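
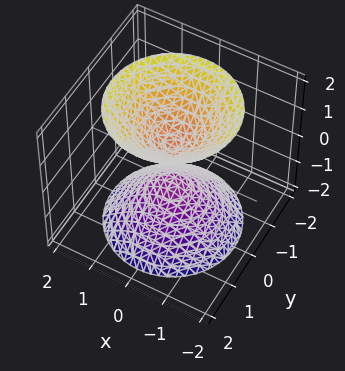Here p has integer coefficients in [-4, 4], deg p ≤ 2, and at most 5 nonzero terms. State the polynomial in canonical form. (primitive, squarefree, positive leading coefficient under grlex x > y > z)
3*x^2 + 3*y^2 - 2*z^2 + 1

1. There are 2 components.
2. deg p = 2.
3. Symmetry: the surface is invariant under rotation about z: p = q(x² + y², z); mirror symmetry z ↦ −z ⇒ only even powers of z.
4. From the visible intercepts: a circular section at z = 2 has radius between 1 and 2; no x-intercept at any integer in the box.
5. Assembling these constraints gives the stated polynomial.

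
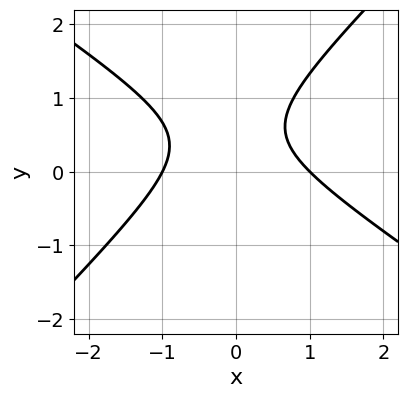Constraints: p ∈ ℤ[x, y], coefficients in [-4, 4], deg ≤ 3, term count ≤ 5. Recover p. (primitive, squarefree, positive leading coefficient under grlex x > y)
First, the degree is 2 — the shape is more complex than any degree-1 curve.
Next, against the integer gridlines: among the integer gridlines, it crosses the x-axis at x ∈ {-1, 1}; the curve avoids every integer y-axis point in the box.
Finally, matching integer coefficients to the picture gives p.

2*x^2 + x*y - 3*y^2 + 3*y - 2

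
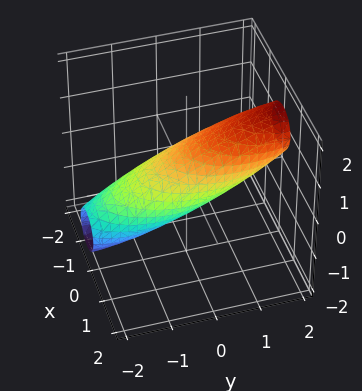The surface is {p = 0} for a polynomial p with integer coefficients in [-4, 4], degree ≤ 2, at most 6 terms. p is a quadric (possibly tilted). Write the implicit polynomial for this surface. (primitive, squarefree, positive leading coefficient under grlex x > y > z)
First, the degree is 2 — the shape is more complex than any degree-1 surface.
Finally, solving for integer coefficients yields p as stated.

3*x^2 - x*z + y^2 - 3*y*z + 3*z^2 - 2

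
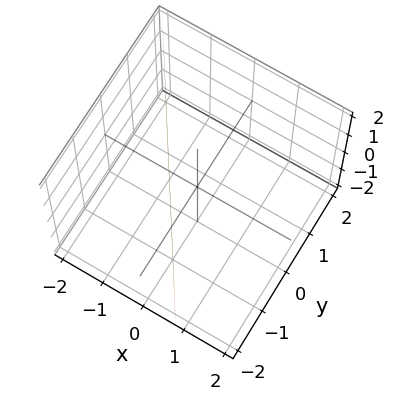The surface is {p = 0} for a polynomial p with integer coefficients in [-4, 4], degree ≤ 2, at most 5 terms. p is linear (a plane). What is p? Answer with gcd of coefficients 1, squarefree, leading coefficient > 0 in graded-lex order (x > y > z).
3*x + 2*y + 2

First, the degree is 1 — every cross-section is a straight line — this is a plane.
Then, observable constraints: it misses every integer gridline on the z-axis; it crosses the y-axis at the gridline y = -1.
Finally, putting this together gives p.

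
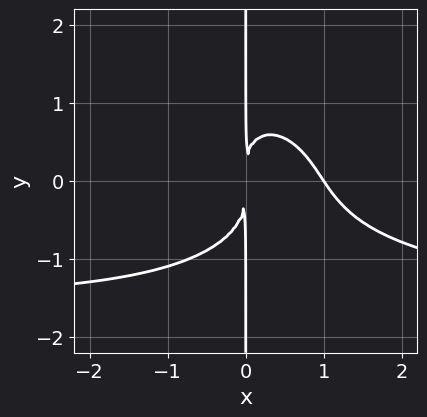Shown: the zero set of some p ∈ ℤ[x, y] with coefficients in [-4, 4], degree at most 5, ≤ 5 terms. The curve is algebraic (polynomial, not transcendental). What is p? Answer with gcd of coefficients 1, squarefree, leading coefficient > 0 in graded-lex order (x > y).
2*x^3*y + x^2*y^2 + 2*x*y^3 + 3*x^3 - 3*x^2

(a) Degree: a generic line meets the curve in up to 4 points, so deg p = 4.
(b) From the visible intercepts: one x-axis crossing is at x = 1; the visible y-axis segment lies entirely on the curve.
(c) Fitting integer coefficients to these (and the overall shape) gives p.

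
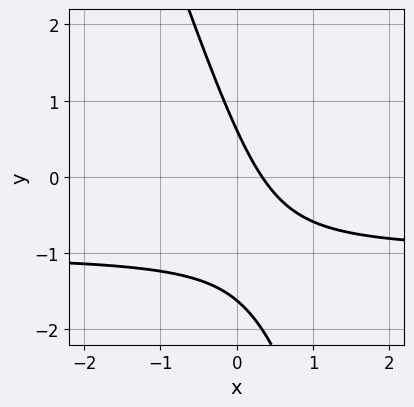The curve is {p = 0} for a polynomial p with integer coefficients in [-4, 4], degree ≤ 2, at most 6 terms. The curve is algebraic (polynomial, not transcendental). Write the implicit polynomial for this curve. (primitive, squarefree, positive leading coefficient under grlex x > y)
3*x*y + y^2 + 3*x + y - 1

(a) Degree: a generic line meets the curve in up to 2 points, so deg p = 2.
(b) Putting this together gives p.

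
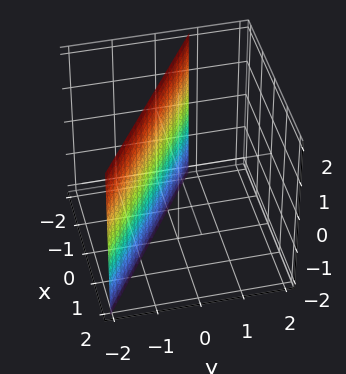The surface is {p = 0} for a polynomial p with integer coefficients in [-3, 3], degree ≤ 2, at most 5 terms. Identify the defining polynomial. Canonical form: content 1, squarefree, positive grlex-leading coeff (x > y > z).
2*x + 3*y + 2

(a) deg p = 1. Every cross-section is a straight line — this is a plane.
(b) Against the integer gridlines: no z-intercept at any integer in the box; it crosses the x-axis at the gridline x = -1.
(c) Putting this together gives p.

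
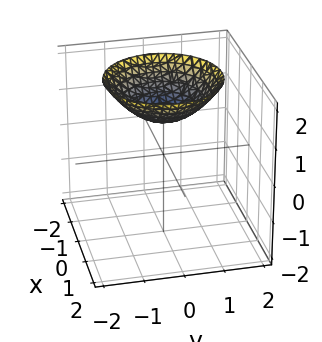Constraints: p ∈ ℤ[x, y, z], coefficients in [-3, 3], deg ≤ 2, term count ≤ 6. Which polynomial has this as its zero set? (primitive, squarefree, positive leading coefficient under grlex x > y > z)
x^2 + y^2 - 2*z + 2

First, deg p = 2.
Next, by symmetry, the z-axis is an axis of rotation, so x and y enter only as x² + y².
Then, observable constraints: a circular section at z = 2 has radius between 1 and 2; it misses every integer gridline on the x-axis; it meets the z-axis at z = 1 (among the integer gridlines); the surface avoids every integer y-axis point in the box.
Finally, fitting integer coefficients to these (and the overall shape) gives p.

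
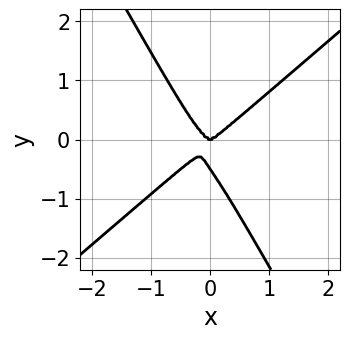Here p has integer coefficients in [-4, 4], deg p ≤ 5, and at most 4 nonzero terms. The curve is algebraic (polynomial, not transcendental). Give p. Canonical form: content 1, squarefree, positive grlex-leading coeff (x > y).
3*x^4 - 3*x*y^3 - 2*y^4 - y^3

1. Degree: the shape is more complex than any degree-3 curve, so deg p = 4.
2. From the visible intercepts: it crosses the x-axis at the gridline x = 0; it meets the y-axis at y = 0 (among the integer gridlines).
3. These observations pin down the coefficients.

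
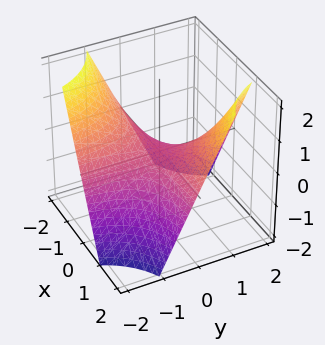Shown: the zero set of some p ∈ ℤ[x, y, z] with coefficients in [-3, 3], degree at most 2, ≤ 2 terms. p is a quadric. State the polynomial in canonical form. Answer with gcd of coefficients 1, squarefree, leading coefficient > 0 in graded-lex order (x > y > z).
x*y - z

(a) The degree is 2 — a saddle surface; a quadric.
(b) Observable constraints: it crosses the z-axis at the gridline z = 0; every point of the x-axis in the box is on the surface; every point of the y-axis in the box is on the surface.
(c) The integer polynomial consistent with all of this is the stated p.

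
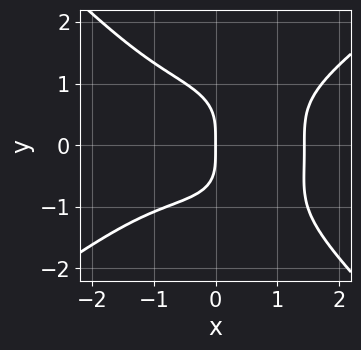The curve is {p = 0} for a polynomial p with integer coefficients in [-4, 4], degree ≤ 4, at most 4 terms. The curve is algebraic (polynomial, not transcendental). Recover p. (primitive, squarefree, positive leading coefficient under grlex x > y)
x^4 - x*y^3 - 2*y^4 - 3*x

deg p = 4.
From the visible intercepts: it meets the y-axis at y = 0 (among the integer gridlines); it meets the x-axis at x = 0 (among the integer gridlines).
Together with the visible shape, these determine p as stated.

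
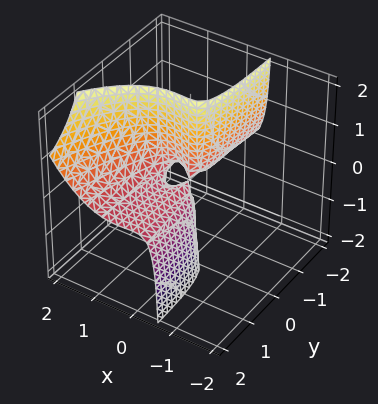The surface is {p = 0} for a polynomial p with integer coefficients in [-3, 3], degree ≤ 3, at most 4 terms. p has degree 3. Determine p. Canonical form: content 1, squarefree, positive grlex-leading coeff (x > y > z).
First, degree: no degree-2 surface has this shape, so deg p = 3.
Next, against the integer gridlines: every point of the z-axis in the box is on the surface; every point of the y-axis in the box is on the surface.
Finally, matching integer coefficients to the picture gives p.

3*x^3 - 3*x*y*z - 2*x^2 - 2*y*z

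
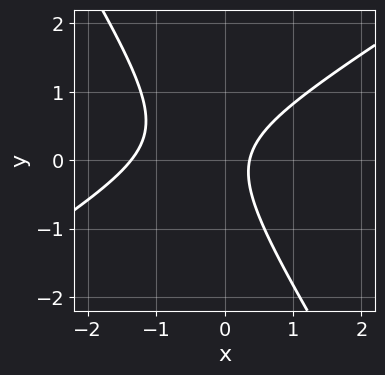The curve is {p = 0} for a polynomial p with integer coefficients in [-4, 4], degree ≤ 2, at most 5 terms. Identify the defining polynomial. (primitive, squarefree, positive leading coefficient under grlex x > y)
deg p = 2. A generic line meets the curve in up to 2 points.
Against the integer gridlines: the curve avoids every integer y-axis point in the box.
Putting this together gives p.

2*x^2 - 2*x*y - 2*y^2 + 2*x - 1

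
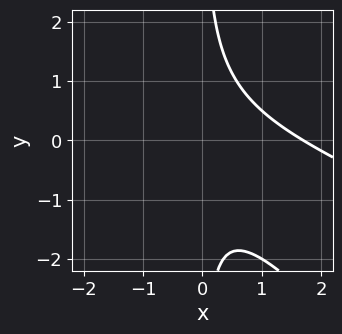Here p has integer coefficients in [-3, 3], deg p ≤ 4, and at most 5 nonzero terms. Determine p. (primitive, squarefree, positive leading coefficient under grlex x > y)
x^3 + 3*x^2*y + 2*x*y^2 - x^2 - 2

The degree is 3 — no degree-2 curve has this shape.
Observable constraints: the curve avoids every integer y-axis point in the box.
The integer polynomial consistent with all of this is the stated p.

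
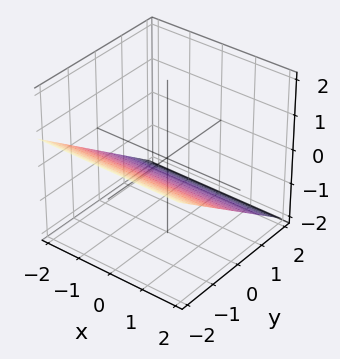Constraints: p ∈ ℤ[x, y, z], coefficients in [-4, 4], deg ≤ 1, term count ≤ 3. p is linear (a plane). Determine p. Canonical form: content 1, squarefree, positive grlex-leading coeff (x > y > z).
First, the degree is 1 — every cross-section is a straight line — this is a plane.
Then, reading off the gridlines: no x-intercept at any integer in the box; it crosses the y-axis at the gridline y = -1.
Finally, assembling these constraints gives the stated polynomial.

2*y + 3*z + 2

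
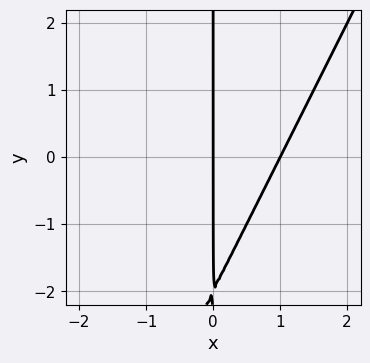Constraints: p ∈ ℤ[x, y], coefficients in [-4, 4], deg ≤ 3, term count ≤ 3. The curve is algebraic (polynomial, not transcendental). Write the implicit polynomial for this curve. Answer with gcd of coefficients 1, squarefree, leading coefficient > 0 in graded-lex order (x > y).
2*x^2 - x*y - 2*x

Degree: a generic line meets the curve in up to 2 points, so deg p = 2.
Reading off the gridlines: the visible y-axis segment lies entirely on the curve; among the integer gridlines, it crosses the x-axis at x ∈ {0, 1}.
Solving for integer coefficients yields p as stated.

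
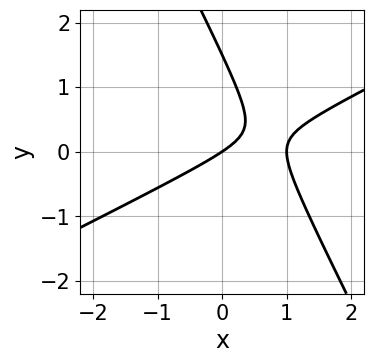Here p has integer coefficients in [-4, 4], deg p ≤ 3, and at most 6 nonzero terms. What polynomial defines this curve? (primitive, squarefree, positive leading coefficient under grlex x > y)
First, degree: a generic line meets the curve in up to 2 points, so deg p = 2.
Then, from the visible intercepts: one y-axis crossing is at y = 0; among the integer gridlines, it crosses the x-axis at x ∈ {0, 1}.
Finally, matching integer coefficients to the picture gives p.

2*x^2 - 3*x*y - 2*y^2 - 2*x + 3*y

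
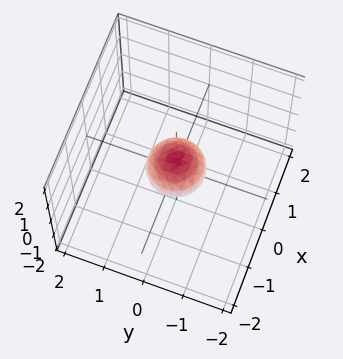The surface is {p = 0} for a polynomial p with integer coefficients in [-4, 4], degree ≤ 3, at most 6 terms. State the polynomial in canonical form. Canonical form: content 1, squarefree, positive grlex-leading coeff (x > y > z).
2*x^2 + 2*y^2 + 3*z^2 - 1

1. The degree is 2 — a closed, bounded, convex surface; a quadric.
2. Symmetry: the z-axis is an axis of rotation, so x and y enter only as x² + y²; mirror symmetry z ↦ −z ⇒ only even powers of z.
3. From the axis intercepts and sections: a circular section at z = 0 has radius between 0 and 1.
4. Solving for integer coefficients yields p as stated.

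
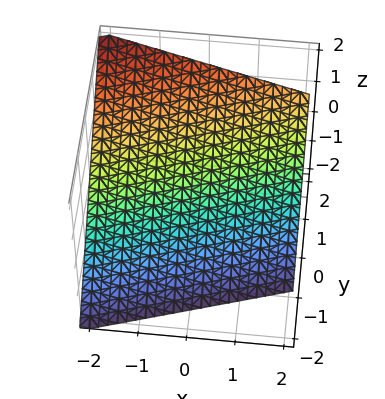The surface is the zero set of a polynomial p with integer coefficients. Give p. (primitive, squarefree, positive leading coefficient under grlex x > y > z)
deg p = 1. The surface is flat (a plane).
Reading off the gridlines: it meets the x-axis at x = -2 (among the integer gridlines).
The integer polynomial consistent with all of this is the stated p.

x - 3*y + 3*z + 2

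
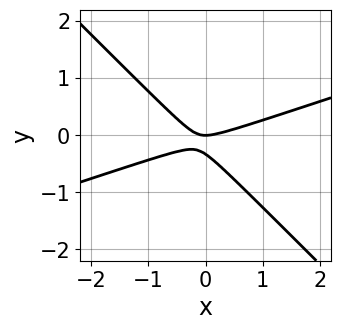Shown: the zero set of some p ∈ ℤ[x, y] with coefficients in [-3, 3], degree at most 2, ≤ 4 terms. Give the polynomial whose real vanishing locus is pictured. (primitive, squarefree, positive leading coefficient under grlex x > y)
First, the degree is 2 — no degree-1 curve has this shape.
Then, observable constraints: one x-axis crossing is at x = 0; it meets the y-axis at y = 0 (among the integer gridlines).
Finally, together with the visible shape, these determine p as stated.

x^2 - 2*x*y - 3*y^2 - y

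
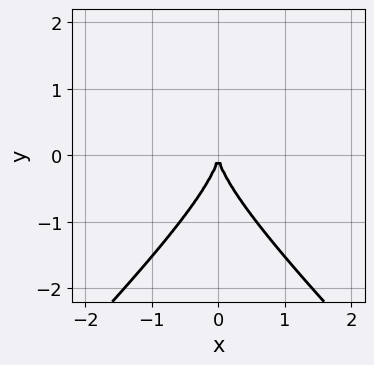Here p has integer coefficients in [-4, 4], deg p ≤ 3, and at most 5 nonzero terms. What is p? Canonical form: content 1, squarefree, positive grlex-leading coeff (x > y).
(a) deg p = 3.
(b) Symmetries: the x ↦ −x reflection is a symmetry, so x appears only in even powers.
(c) Reading off the gridlines: one x-axis crossing is at x = 0; it crosses the y-axis at the gridline y = 0.
(d) Putting this together gives p.

x^2*y - y^3 - 2*x^2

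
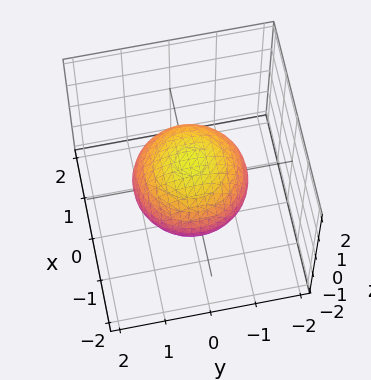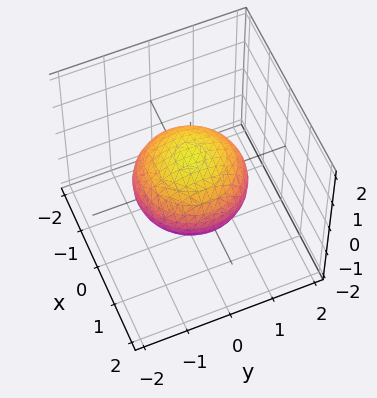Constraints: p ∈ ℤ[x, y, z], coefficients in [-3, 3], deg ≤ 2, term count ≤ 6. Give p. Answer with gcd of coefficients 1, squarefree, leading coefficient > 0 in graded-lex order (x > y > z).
1. deg p = 2. A closed, bounded, convex surface; a quadric.
2. Symmetry: the surface is invariant under rotation about z: p = q(x² + y², z); mirror symmetry z ↦ −z ⇒ only even powers of z.
3. From the axis intercepts and sections: a circular section at z = 0 has radius between 1 and 2; the z-axis gridline crossings are at z ∈ {-1, 1}.
4. Solving for integer coefficients yields p as stated.

2*x^2 + 2*y^2 + 3*z^2 - 3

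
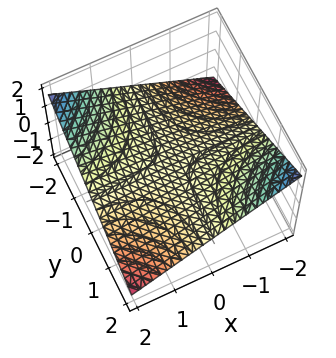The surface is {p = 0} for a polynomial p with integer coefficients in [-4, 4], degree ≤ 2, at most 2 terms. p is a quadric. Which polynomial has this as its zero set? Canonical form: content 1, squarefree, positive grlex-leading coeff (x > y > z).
x*y + 3*z

First, the degree is 2 — a saddle surface; a quadric.
Next, reading off the gridlines: every point of the x-axis in the box is on the surface; the visible y-axis segment lies entirely on the surface; one z-axis crossing is at z = 0.
Finally, solving for integer coefficients yields p as stated.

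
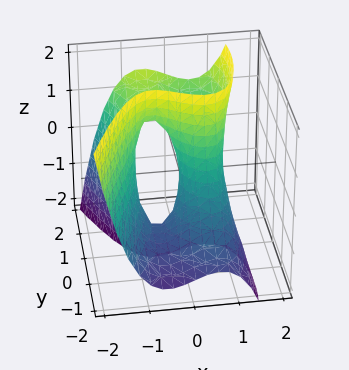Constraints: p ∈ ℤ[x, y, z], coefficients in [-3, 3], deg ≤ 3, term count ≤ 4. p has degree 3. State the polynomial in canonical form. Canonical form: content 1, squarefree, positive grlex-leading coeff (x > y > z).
3*x^3 + 2*y^2 - 3*y*z - 3*x

(a) deg p = 3. A generic line meets the surface in up to 3 points.
(b) Against the integer gridlines: it crosses the y-axis at the gridline y = 0; the visible z-axis segment lies entirely on the surface.
(c) The integer polynomial consistent with all of this is the stated p. Check: (-1, 0, 0) on the x-axis lies on the surface, and p(-1, 0, 0) = 0. ✓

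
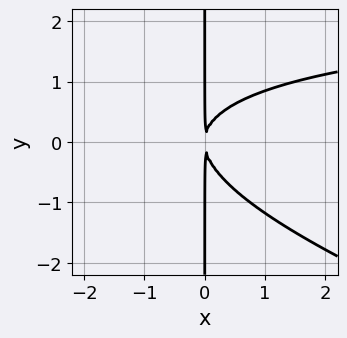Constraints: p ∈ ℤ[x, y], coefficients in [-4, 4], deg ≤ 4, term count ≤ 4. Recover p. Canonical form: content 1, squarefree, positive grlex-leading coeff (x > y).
(a) Degree: a generic line meets the curve in up to 3 points, so deg p = 3.
(b) Checking where it meets the axes: every point of the y-axis in the box is on the curve.
(c) Solving for integer coefficients yields p as stated.

x^2*y + 3*x*y^2 - 3*x^2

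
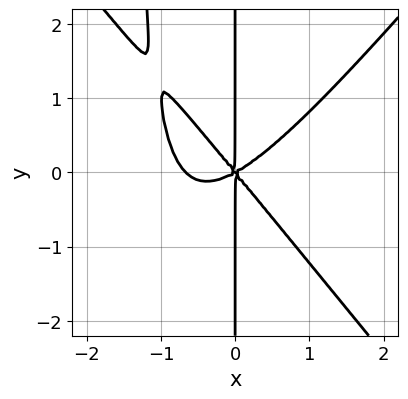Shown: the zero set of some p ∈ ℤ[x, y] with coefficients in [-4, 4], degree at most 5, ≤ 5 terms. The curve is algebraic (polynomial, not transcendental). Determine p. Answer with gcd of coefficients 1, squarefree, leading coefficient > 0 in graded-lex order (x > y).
3*x^4 - 2*x^2*y^2 + 2*x^3 - 2*x^2*y - 3*x*y^2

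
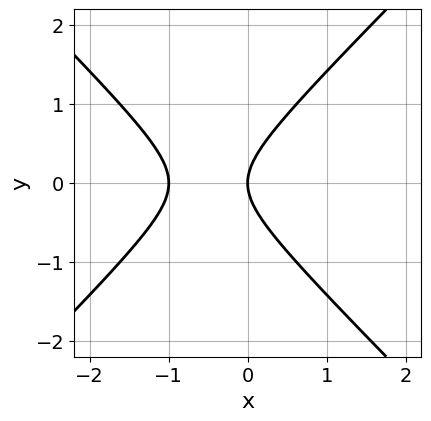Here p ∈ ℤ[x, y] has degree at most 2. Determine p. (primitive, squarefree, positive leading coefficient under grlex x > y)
x^2 - y^2 + x

First, deg p = 2. No degree-1 curve has this shape.
Then, symmetries: it's symmetric under y → −y, forcing even powers of y.
Next, observable constraints: one y-axis crossing is at y = 0; the x-axis gridline crossings are at x ∈ {-1, 0}.
Finally, together with the visible shape, these determine p as stated.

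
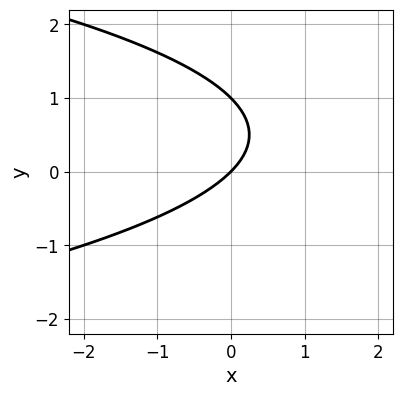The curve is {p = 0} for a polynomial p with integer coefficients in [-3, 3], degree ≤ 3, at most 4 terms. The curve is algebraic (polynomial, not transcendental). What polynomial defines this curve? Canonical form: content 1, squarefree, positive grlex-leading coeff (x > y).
deg p = 2. A generic line meets the curve in up to 2 points.
Against the integer gridlines: among the integer gridlines, it crosses the y-axis at y ∈ {0, 1}; it crosses the x-axis at the gridline x = 0.
Matching integer coefficients to the picture gives p.

y^2 + x - y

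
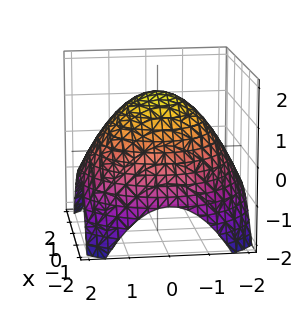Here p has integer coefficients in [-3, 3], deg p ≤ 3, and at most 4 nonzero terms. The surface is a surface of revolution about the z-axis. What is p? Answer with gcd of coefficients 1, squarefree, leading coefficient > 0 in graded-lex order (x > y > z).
(a) Degree: a generic line meets the surface in up to 2 points, so deg p = 2.
(b) Symmetries: rotational symmetry about the z-axis ⇒ p depends on x, y only through x² + y².
(c) Against the integer gridlines: a circular section at z = 1 has radius exactly 1.
(d) Together with the visible shape, these determine p as stated.

x^2 + y^2 + 2*z - 3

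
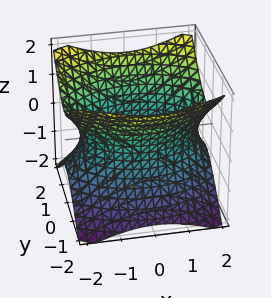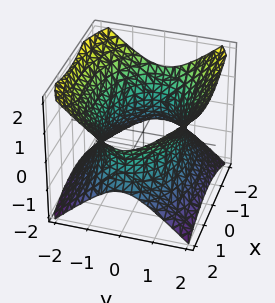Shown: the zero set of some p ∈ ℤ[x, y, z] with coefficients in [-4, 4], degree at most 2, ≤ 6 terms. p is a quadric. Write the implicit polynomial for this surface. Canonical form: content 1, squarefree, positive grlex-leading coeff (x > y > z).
The degree is 2 — an hourglass — one-sheet hyperboloid; a quadric.
Symmetries: the z ↦ −z reflection is a symmetry, so z appears only in even powers; it's symmetric under x → −x, forcing even powers of x; mirror symmetry y ↦ −y ⇒ only even powers of y.
From the axis intercepts and sections: it misses every integer gridline on the z-axis.
Matching integer coefficients to the picture gives p.

x^2 + 2*y^2 - 2*z^2 - 3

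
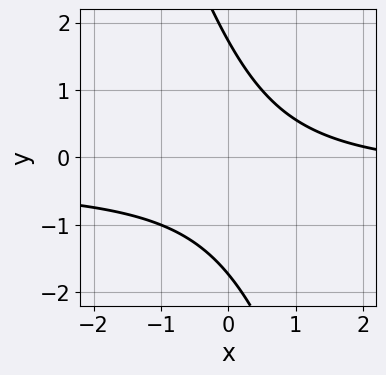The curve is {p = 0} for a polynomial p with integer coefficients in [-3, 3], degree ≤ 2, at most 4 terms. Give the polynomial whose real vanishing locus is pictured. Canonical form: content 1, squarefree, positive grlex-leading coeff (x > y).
3*x*y + y^2 + x - 3

Degree: the shape is more complex than any degree-1 curve, so deg p = 2.
From the visible intercepts: the curve avoids every integer x-axis point in the box.
The integer polynomial consistent with all of this is the stated p.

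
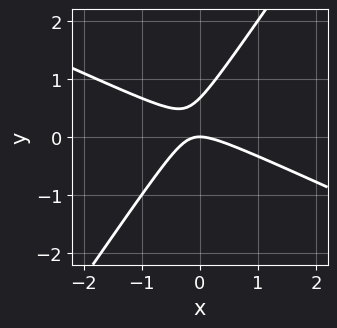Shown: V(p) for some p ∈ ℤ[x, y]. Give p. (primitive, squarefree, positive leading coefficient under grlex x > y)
2*x^2 + 3*x*y - 3*y^2 + 2*y

First, deg p = 2. A generic line meets the curve in up to 2 points.
Next, reading off the gridlines: it meets the x-axis at x = 0 (among the integer gridlines); one y-axis crossing is at y = 0.
Finally, assembling these constraints gives the stated polynomial.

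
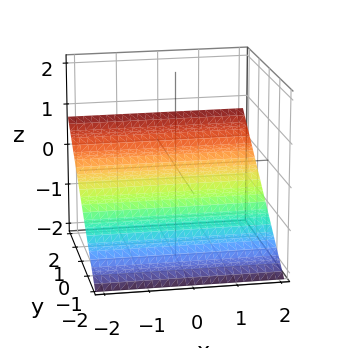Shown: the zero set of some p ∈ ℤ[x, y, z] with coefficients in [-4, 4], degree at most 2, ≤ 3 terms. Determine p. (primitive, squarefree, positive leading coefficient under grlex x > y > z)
2*y - 3*z - 2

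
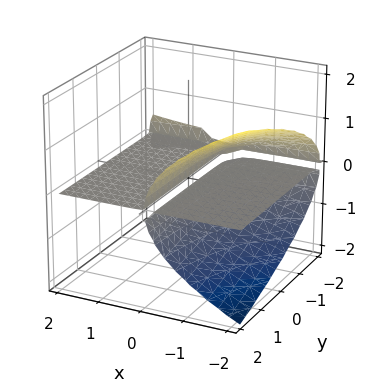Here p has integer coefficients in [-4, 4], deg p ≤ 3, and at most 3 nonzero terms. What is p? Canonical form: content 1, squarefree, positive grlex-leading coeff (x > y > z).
x*y*z + 2*z^3 + 2*x*z

(a) There are 3 components. Treating them together as one polynomial.
(b) deg p = 3. A generic line meets the surface in up to 3 points.
(c) Reading off the gridlines: the visible y-axis segment lies entirely on the surface; it crosses the z-axis at the gridline z = 0.
(d) Solving for integer coefficients yields p as stated. Check: (2, 0, 0) on the x-axis lies on the surface, and p(2, 0, 0) = 0. ✓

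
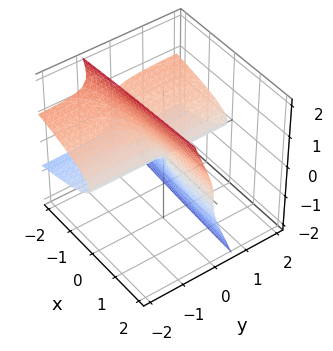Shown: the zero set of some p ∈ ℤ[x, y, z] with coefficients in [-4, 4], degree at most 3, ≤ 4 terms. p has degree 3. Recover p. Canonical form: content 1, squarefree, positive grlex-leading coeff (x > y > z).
3*y*z^2 + z^3 + x*y

First, the degree is 3 — a generic line meets the surface in up to 3 points.
Then, from the visible intercepts: it crosses the z-axis at the gridline z = 0; every point of the y-axis in the box is on the surface; the visible x-axis segment lies entirely on the surface.
Finally, these observations pin down the coefficients.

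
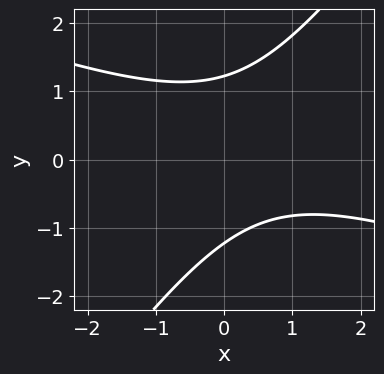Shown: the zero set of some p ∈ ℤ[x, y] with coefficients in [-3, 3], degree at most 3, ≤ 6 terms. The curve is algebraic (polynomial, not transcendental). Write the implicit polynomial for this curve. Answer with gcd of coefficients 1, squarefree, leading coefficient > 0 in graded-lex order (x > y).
x^2 + 2*x*y - 2*y^2 - x + 3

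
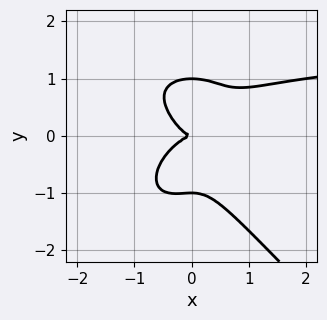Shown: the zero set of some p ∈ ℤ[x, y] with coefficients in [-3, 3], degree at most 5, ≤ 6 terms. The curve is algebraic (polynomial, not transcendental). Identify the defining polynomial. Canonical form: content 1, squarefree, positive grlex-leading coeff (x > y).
First, the degree is 4 — the shape is more complex than any degree-3 curve.
Next, reading off the gridlines: among the integer gridlines, it crosses the y-axis at y ∈ {-1, 0, 1}; it crosses the x-axis at the gridline x = 0.
Finally, assembling these constraints gives the stated polynomial.

2*x^3*y + 2*y^4 - 3*x^3 + 2*x^2*y - 2*y^2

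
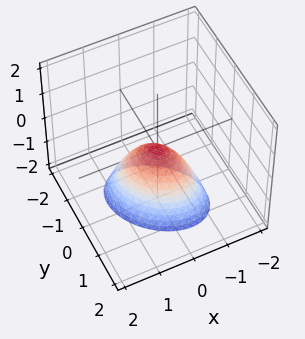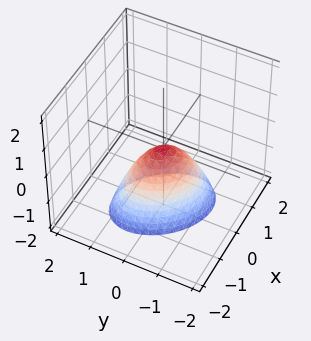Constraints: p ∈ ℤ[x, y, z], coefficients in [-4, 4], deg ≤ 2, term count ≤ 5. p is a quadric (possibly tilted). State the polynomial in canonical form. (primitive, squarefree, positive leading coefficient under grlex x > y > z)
The degree is 2 — no degree-1 surface has this shape.
Against the integer gridlines: it meets the z-axis at z = 0 (among the integer gridlines); it meets the x-axis at x = 0 (among the integer gridlines); one y-axis crossing is at y = 0.
Solving for integer coefficients yields p as stated.

3*x^2 + 2*x*y + 3*y^2 + 2*z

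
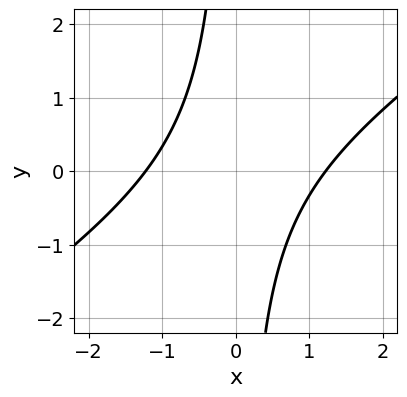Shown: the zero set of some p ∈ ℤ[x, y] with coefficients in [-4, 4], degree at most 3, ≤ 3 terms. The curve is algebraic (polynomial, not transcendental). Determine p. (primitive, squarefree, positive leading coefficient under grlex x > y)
1. The degree is 2 — a generic line meets the curve in up to 2 points.
2. Against the integer gridlines: the curve avoids every integer y-axis point in the box.
3. Assembling these constraints gives the stated polynomial.

2*x^2 - 3*x*y - 3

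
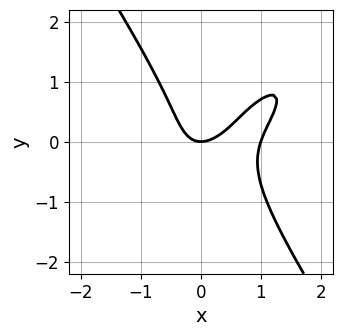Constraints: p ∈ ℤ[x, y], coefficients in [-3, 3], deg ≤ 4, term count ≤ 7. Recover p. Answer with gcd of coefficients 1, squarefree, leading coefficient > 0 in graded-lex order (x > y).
3*x^3 - 3*x^2*y + 2*y^3 - 3*x^2 + 2*y

deg p = 3. A generic line meets the curve in up to 3 points.
From the visible intercepts: it crosses the y-axis at the gridline y = 0; among the integer gridlines, it crosses the x-axis at x ∈ {0, 1}.
Together with the visible shape, these determine p as stated.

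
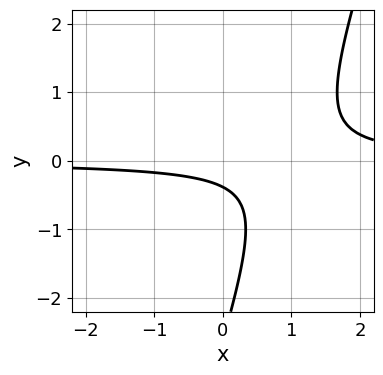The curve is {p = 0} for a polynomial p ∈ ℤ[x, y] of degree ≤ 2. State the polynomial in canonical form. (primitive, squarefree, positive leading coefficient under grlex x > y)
3*x*y - y^2 - 3*y - 1

(a) deg p = 2. The shape is more complex than any degree-1 curve.
(b) Against the integer gridlines: no x-intercept at any integer in the box.
(c) The integer polynomial consistent with all of this is the stated p.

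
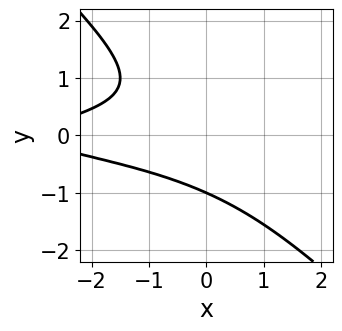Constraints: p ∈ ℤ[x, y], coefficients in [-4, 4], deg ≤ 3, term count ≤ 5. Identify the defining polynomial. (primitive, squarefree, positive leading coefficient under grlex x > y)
3*x*y^2 + 3*y^3 + x + 3

1. Degree: a generic line meets the curve in up to 3 points, so deg p = 3.
2. Against the integer gridlines: one y-axis crossing is at y = -1; it misses every integer gridline on the x-axis.
3. Matching integer coefficients to the picture gives p.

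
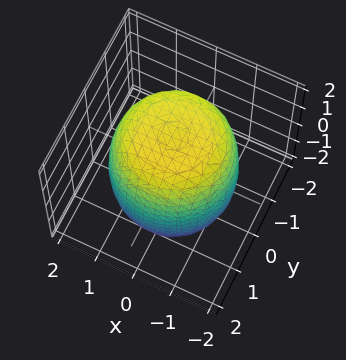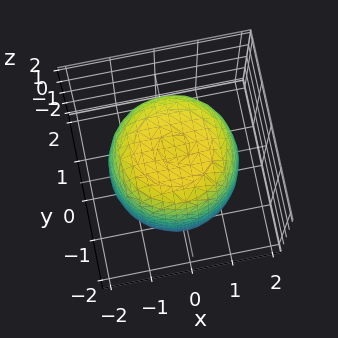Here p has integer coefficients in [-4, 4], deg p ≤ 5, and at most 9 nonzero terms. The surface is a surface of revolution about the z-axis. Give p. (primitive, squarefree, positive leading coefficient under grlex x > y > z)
x^4 + 2*x^2*y^2 + y^4 - x^2 - y^2 + z^2 - 3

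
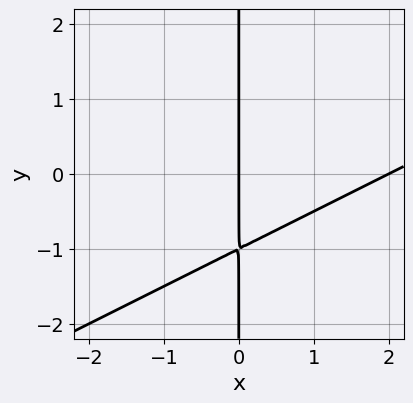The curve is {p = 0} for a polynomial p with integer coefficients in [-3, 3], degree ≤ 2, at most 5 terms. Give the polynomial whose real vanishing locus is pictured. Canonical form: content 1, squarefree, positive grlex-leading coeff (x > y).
First, the degree is 2 — no degree-1 curve has this shape.
Next, observable constraints: the x-axis gridline crossings are at x ∈ {0, 2}; every point of the y-axis in the box is on the curve.
Finally, solving for integer coefficients yields p as stated.

x^2 - 2*x*y - 2*x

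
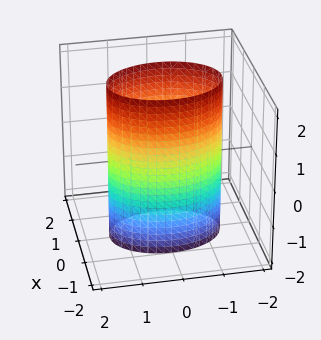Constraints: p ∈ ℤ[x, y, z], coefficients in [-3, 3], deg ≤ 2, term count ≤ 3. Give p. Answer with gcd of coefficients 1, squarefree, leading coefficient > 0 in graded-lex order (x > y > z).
2*x^2 + y^2 - 2

1. The degree is 2 — a cylinder; a quadric.
2. Symmetries: it's symmetric under z → −z, forcing even powers of z; it's symmetric under x → −x, forcing even powers of x; it's symmetric under y → −y, forcing even powers of y.
3. Observable constraints: no z-intercept at any integer in the box; among the integer gridlines, it crosses the x-axis at x ∈ {-1, 1}.
4. The integer polynomial consistent with all of this is the stated p.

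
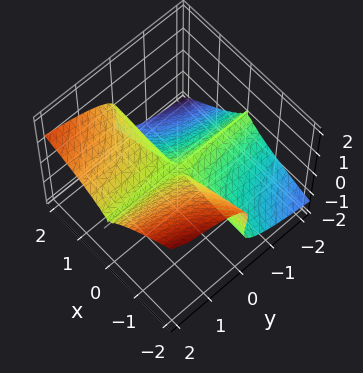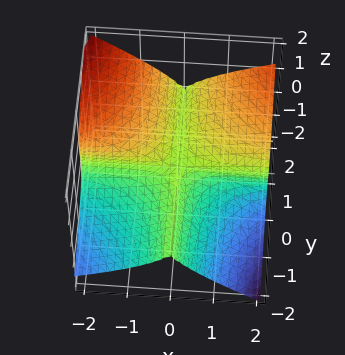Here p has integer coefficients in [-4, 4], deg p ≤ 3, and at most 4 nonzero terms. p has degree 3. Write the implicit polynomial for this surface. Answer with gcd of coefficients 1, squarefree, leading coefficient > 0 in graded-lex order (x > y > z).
1. deg p = 3. The shape is more complex than any degree-2 surface.
2. Reading off the gridlines: it meets the z-axis at z = 0 (among the integer gridlines); the visible y-axis segment lies entirely on the surface.
3. These observations pin down the coefficients. Check: (-2, 0, 0) on the x-axis lies on the surface, and p(-2, 0, 0) = 0. ✓

x^2*y - x*z^2 - 2*z^3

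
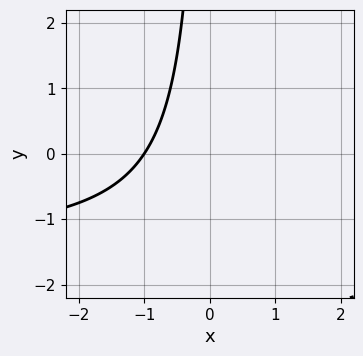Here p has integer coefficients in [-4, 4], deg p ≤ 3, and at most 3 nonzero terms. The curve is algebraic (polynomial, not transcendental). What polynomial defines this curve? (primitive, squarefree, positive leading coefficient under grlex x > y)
deg p = 2. No degree-1 curve has this shape.
Observable constraints: it crosses the x-axis at the gridline x = -1; it misses every integer gridline on the y-axis.
Fitting integer coefficients to these (and the overall shape) gives p.

2*x*y + 3*x + 3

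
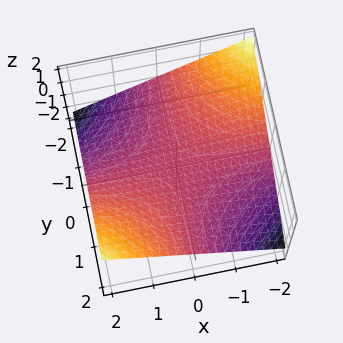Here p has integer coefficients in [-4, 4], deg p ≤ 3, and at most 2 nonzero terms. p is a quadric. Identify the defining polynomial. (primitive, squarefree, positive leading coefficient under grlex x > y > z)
x*y - 3*z

The degree is 2 — a hyperbolic paraboloid; a quadric.
From the visible intercepts: one z-axis crossing is at z = 0; the visible y-axis segment lies entirely on the surface.
Fitting integer coefficients to these (and the overall shape) gives p.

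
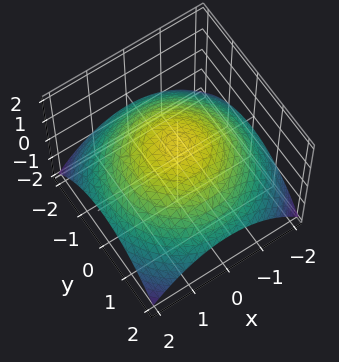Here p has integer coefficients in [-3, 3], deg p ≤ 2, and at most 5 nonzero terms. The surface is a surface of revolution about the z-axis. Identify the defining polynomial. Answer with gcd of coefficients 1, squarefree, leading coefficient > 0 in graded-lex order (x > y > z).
x^2 + y^2 + 3*z - 3

1. The degree is 2 — no degree-1 surface has this shape.
2. Symmetries: every cross-section ⟂ z is a circle, so x, y appear only via x² + y².
3. Checking where it meets the axes: a circular section at z = 0 has radius between 1 and 2; one z-axis crossing is at z = 1.
4. These observations pin down the coefficients.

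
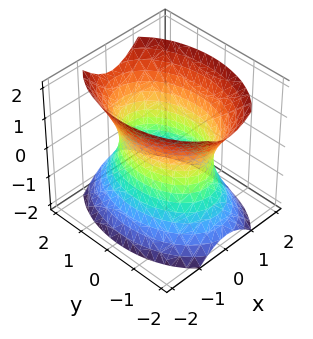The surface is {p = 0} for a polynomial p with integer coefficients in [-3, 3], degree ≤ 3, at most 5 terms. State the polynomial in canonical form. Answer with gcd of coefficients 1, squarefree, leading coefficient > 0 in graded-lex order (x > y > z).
2*x^2 + y^2 - z^2 - 2

First, degree: one connected sheet with a waist; a quadric, so deg p = 2.
Then, symmetries: mirror symmetry y ↦ −y ⇒ only even powers of y; mirror symmetry x ↦ −x ⇒ only even powers of x; the z ↦ −z reflection is a symmetry, so z appears only in even powers.
Next, from the visible intercepts: among the integer gridlines, it crosses the x-axis at x ∈ {-1, 1}; it misses every integer gridline on the z-axis.
Finally, fitting integer coefficients to these (and the overall shape) gives p.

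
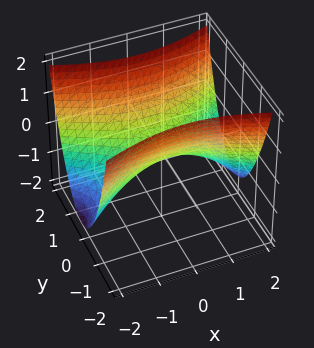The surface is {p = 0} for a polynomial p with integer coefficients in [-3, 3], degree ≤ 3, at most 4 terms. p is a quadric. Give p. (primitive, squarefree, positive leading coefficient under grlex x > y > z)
x^2 - 3*y^2 + 3*z

Degree: a saddle surface; a quadric, so deg p = 2.
Symmetries: the y ↦ −y reflection is a symmetry, so y appears only in even powers; it's symmetric under x → −x, forcing even powers of x.
From the axis intercepts and sections: it meets the x-axis at x = 0 (among the integer gridlines); it crosses the z-axis at the gridline z = 0.
The integer polynomial consistent with all of this is the stated p.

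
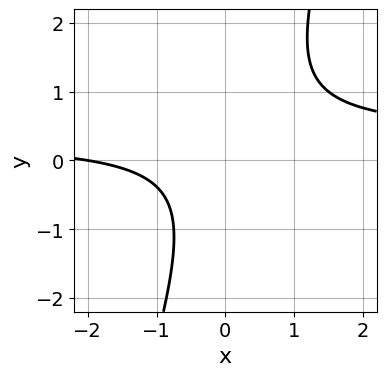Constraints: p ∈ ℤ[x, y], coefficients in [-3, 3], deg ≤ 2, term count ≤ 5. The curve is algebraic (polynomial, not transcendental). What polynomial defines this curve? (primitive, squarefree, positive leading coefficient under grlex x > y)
deg p = 2. The shape is more complex than any degree-1 curve.
Against the integer gridlines: it crosses the x-axis at the gridline x = -2; it misses every integer gridline on the y-axis.
Solving for integer coefficients yields p as stated.

3*x*y - y^2 - x - 2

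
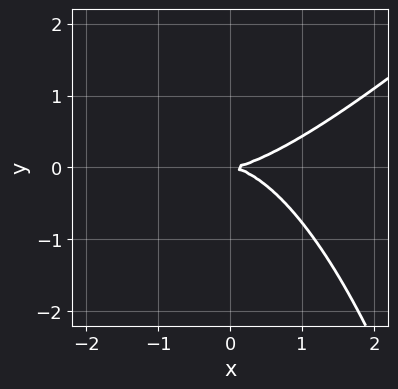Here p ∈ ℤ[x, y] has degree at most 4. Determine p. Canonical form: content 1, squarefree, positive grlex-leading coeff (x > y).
1. Degree: the shape is more complex than any degree-2 curve, so deg p = 3.
2. Checking where it meets the axes: it crosses the x-axis at the gridline x = 0; it meets the y-axis at y = 0 (among the integer gridlines).
3. Together with the visible shape, these determine p as stated.

x^3 - x^2*y - 3*y^2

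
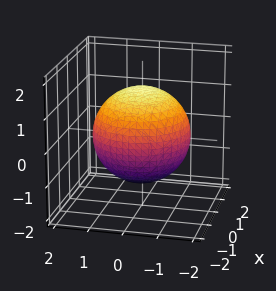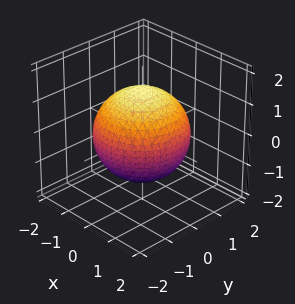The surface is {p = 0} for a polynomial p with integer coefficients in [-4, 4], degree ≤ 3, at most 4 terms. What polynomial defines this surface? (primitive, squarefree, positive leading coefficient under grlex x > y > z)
x^2 + y^2 + z^2 - 2

1. Degree: no degree-1 surface has this shape, so deg p = 2.
2. By symmetry, the surface is invariant under rotation about z: p = q(x² + y², z).
3. Against the integer gridlines: a circular section at z = 0 has radius between 1 and 2.
4. Solving for integer coefficients yields p as stated.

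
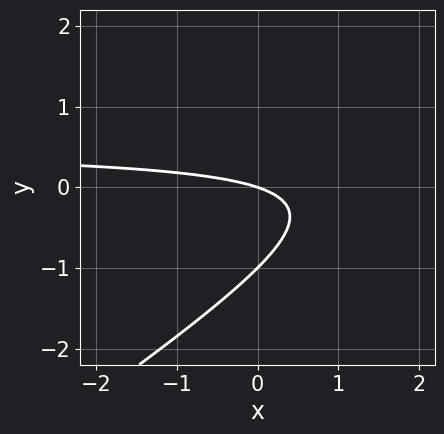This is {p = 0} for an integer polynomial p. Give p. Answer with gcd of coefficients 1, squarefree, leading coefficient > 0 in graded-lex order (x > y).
(a) deg p = 2. No degree-1 curve has this shape.
(b) Checking where it meets the axes: the y-axis gridline crossings are at y ∈ {-1, 0}; it crosses the x-axis at the gridline x = 0.
(c) The integer polynomial consistent with all of this is the stated p.

2*x*y - 3*y^2 - x - 3*y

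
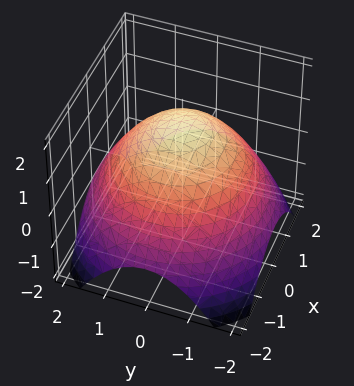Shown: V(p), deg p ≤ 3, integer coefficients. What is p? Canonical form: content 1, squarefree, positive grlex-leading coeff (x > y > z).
x^2 + y^2 + 2*z - 3

1. deg p = 2. No degree-1 surface has this shape.
2. Symmetries: the surface is invariant under rotation about z: p = q(x² + y², z).
3. Against the integer gridlines: a circular section at z = 1 has radius exactly 1.
4. Together with the visible shape, these determine p as stated.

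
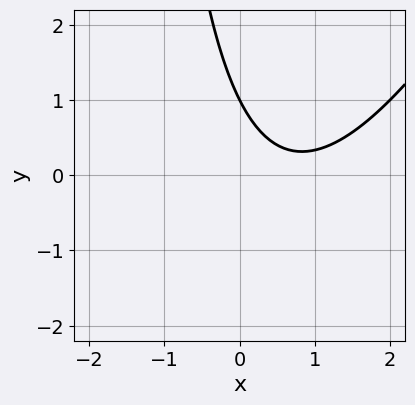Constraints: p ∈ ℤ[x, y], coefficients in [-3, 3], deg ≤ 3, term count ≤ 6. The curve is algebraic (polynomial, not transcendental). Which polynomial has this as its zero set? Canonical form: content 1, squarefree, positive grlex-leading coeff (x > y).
Degree: the shape is more complex than any degree-1 curve, so deg p = 2.
Checking where it meets the axes: it crosses the y-axis at the gridline y = 1; it misses every integer gridline on the x-axis.
Putting this together gives p.

2*x^2 - x*y - 3*x - 2*y + 2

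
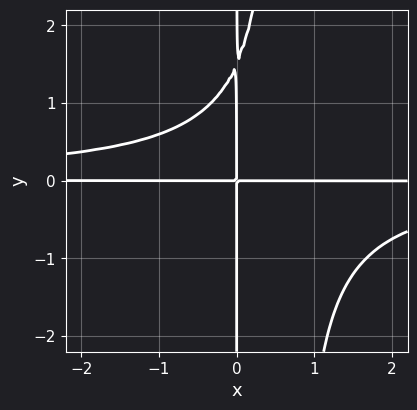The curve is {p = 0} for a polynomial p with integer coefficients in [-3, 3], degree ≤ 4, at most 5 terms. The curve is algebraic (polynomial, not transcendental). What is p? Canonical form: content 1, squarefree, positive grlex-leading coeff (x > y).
3*x^2*y^2 - 2*x*y^2 + 3*x*y

First, the degree is 4 — no degree-3 curve has this shape.
Next, from the visible intercepts: the visible x-axis segment lies entirely on the curve; the visible y-axis segment lies entirely on the curve.
Finally, solving for integer coefficients yields p as stated.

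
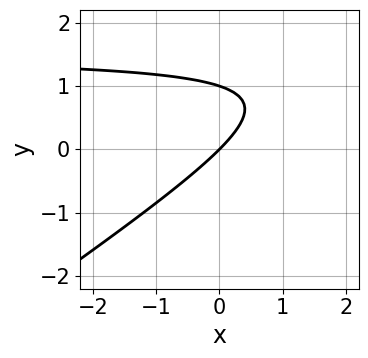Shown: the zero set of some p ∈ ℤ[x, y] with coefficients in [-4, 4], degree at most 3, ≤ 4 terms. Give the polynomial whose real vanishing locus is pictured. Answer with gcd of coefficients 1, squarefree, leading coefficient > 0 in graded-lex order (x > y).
2*x*y - 3*y^2 - 3*x + 3*y

1. deg p = 2.
2. Observable constraints: it meets the x-axis at x = 0 (among the integer gridlines); among the integer gridlines, it crosses the y-axis at y ∈ {0, 1}.
3. Together with the visible shape, these determine p as stated.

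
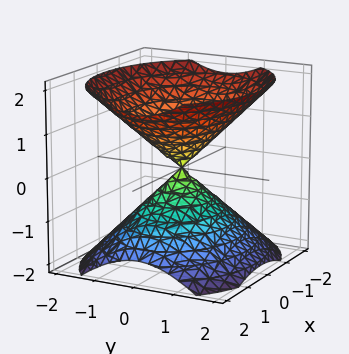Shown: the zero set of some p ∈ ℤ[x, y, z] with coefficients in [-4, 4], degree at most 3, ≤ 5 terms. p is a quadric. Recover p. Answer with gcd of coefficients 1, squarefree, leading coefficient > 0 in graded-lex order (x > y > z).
2*x^2 + 3*y^2 - 3*z^2

There are 2 components. Treating them together as one polynomial.
The degree is 2 — two nappes meeting at a single point; a quadric.
Symmetries: mirror symmetry z ↦ −z ⇒ only even powers of z; the y ↦ −y reflection is a symmetry, so y appears only in even powers; mirror symmetry x ↦ −x ⇒ only even powers of x.
Against the integer gridlines: it meets the y-axis at y = 0 (among the integer gridlines); it crosses the x-axis at the gridline x = 0; it meets the z-axis at z = 0 (among the integer gridlines).
Putting this together gives p.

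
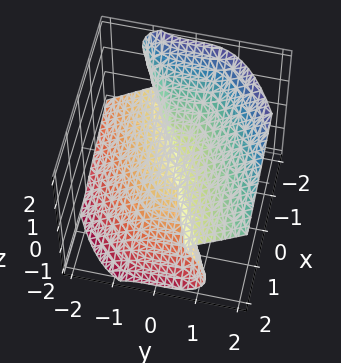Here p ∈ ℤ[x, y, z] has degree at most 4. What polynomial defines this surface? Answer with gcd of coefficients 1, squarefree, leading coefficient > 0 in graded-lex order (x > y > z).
x*y^2 + 3*x*z^2 - 3*y^3 + y^2*z + 3*z^3

1. deg p = 3. No degree-2 surface has this shape.
2. Reading off the gridlines: one z-axis crossing is at z = 0; one y-axis crossing is at y = 0; the visible x-axis segment lies entirely on the surface.
3. The integer polynomial consistent with all of this is the stated p.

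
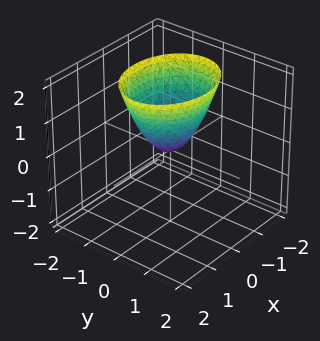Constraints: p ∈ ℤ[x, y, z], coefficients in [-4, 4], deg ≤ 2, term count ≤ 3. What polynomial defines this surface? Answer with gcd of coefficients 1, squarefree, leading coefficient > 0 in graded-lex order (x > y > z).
2*x^2 + 3*y^2 - 2*z

(a) deg p = 2.
(b) Symmetries: the x ↦ −x reflection is a symmetry, so x appears only in even powers; the y ↦ −y reflection is a symmetry, so y appears only in even powers.
(c) Observable constraints: it crosses the z-axis at the gridline z = 0; it meets the y-axis at y = 0 (among the integer gridlines); one x-axis crossing is at x = 0.
(d) The integer polynomial consistent with all of this is the stated p.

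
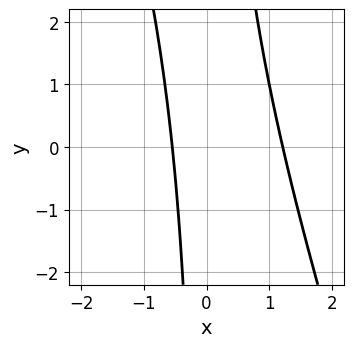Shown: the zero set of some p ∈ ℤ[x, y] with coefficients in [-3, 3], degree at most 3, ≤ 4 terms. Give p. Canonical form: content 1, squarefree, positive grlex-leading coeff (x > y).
3*x^2 + x*y - 2*x - 2

1. The degree is 2 — a generic line meets the curve in up to 2 points.
2. From the visible intercepts: the curve avoids every integer y-axis point in the box.
3. Solving for integer coefficients yields p as stated.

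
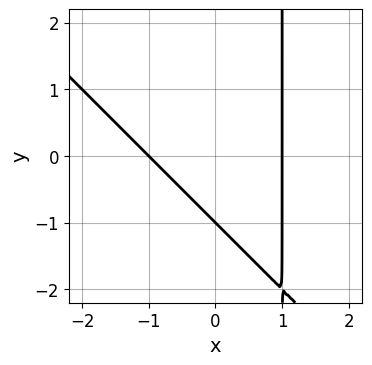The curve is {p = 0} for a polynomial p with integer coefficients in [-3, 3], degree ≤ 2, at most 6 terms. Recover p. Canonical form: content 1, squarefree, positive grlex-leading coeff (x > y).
1. The degree is 2 — the shape is more complex than any degree-1 curve.
2. Against the integer gridlines: one y-axis crossing is at y = -1; among the integer gridlines, it crosses the x-axis at x ∈ {-1, 1}.
3. The integer polynomial consistent with all of this is the stated p.

x^2 + x*y - y - 1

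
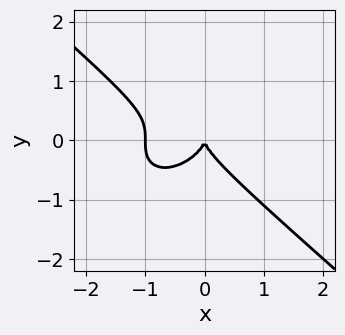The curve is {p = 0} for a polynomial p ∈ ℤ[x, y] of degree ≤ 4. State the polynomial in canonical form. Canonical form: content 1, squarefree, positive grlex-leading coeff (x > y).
2*x^3 + 3*y^3 + 2*x^2

First, the degree is 3 — the shape is more complex than any degree-2 curve.
Then, against the integer gridlines: among the integer gridlines, it crosses the x-axis at x ∈ {-1, 0}; it crosses the y-axis at the gridline y = 0.
Finally, assembling these constraints gives the stated polynomial.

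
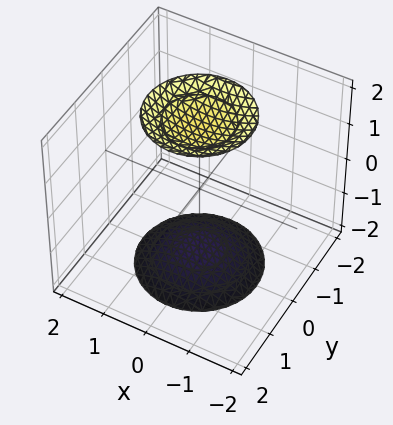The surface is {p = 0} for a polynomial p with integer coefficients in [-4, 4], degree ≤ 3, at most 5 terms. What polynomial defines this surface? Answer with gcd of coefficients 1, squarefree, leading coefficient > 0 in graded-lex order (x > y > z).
x^2 + y^2 - z^2 + 3

1. There are 2 components. They look like related sheets of one shape, so recover p as a whole.
2. Degree: two separate bowl-shaped sheets opening away from each other; a quadric, so deg p = 2.
3. Symmetries: the z-axis is an axis of rotation, so x and y enter only as x² + y²; mirror symmetry z ↦ −z ⇒ only even powers of z.
4. Checking where it meets the axes: it misses every integer gridline on the x-axis; a circular section at z = -2 has radius exactly 1.
5. The integer polynomial consistent with all of this is the stated p.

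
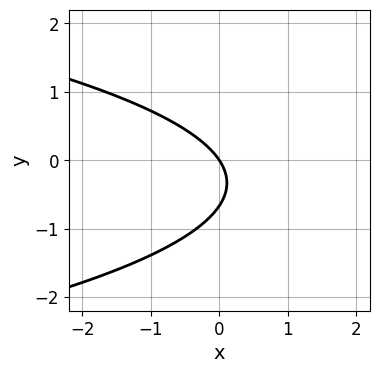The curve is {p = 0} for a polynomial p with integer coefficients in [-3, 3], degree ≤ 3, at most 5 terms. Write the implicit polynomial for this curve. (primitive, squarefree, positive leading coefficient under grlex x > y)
Degree: the shape is more complex than any degree-1 curve, so deg p = 2.
Against the integer gridlines: one x-axis crossing is at x = 0; it meets the y-axis at y = 0 (among the integer gridlines).
Matching integer coefficients to the picture gives p.

3*y^2 + 3*x + 2*y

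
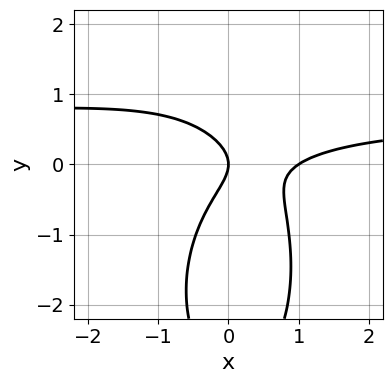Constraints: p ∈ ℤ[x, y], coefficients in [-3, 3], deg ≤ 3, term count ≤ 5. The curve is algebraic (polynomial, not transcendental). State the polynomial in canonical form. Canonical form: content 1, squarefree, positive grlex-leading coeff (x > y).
3*x^2*y + y^3 - 2*x^2 + 3*y^2 + 2*x

deg p = 3. The shape is more complex than any degree-2 curve.
Observable constraints: it meets the y-axis at y = 0 (among the integer gridlines); among the integer gridlines, it crosses the x-axis at x ∈ {0, 1}.
The integer polynomial consistent with all of this is the stated p.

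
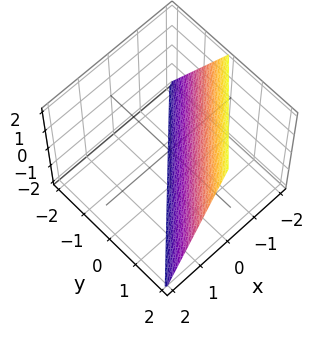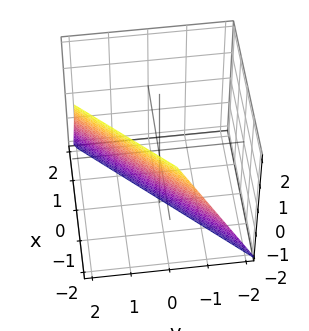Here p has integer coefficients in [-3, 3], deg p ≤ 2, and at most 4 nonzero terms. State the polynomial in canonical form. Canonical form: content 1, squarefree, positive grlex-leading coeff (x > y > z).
(a) Degree: the surface is flat (a plane), so deg p = 1.
(b) Reading off the gridlines: one y-axis crossing is at y = 1; it meets the x-axis at x = -1 (among the integer gridlines); one z-axis crossing is at z = -2.
(c) Putting this together gives p.

2*x - 2*y + z + 2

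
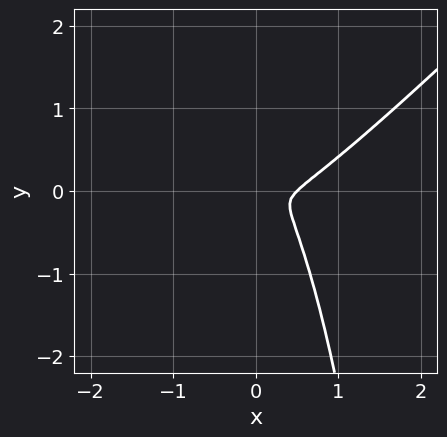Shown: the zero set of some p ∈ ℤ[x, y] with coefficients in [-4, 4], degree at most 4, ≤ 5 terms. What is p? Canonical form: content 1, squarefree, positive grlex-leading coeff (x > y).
First, the degree is 3 — the shape is more complex than any degree-2 curve.
Finally, the integer polynomial consistent with all of this is the stated p.

2*x^3 - 2*x^2*y - x^2 - y^2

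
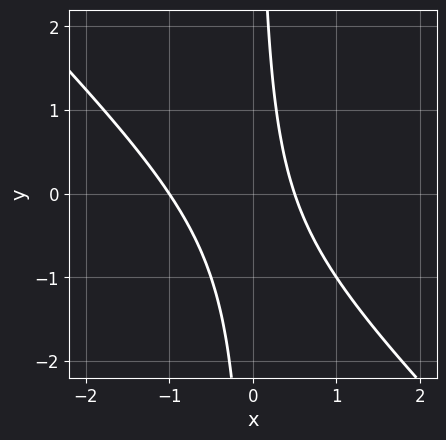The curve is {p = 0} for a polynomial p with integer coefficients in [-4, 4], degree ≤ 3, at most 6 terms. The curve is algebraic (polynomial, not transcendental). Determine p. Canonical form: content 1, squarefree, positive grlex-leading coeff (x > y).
First, deg p = 2. The shape is more complex than any degree-1 curve.
Then, against the integer gridlines: it crosses the x-axis at the gridline x = -1; no y-intercept at any integer in the box.
Finally, putting this together gives p.

2*x^2 + 2*x*y + x - 1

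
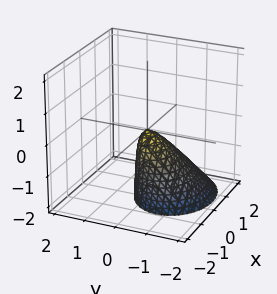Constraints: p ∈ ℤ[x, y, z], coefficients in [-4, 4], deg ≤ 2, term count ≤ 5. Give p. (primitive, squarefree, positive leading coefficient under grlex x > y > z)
2*x^2 + x*z + 3*y^2 - 2*y*z + z

The degree is 2 — the shape is more complex than any degree-1 surface.
Against the integer gridlines: it crosses the x-axis at the gridline x = 0; it meets the z-axis at z = 0 (among the integer gridlines).
These observations pin down the coefficients.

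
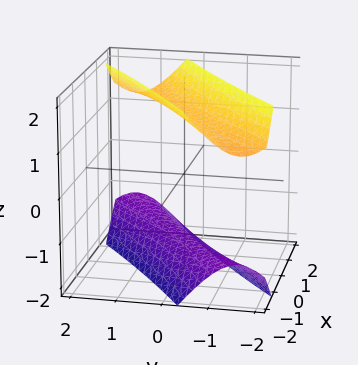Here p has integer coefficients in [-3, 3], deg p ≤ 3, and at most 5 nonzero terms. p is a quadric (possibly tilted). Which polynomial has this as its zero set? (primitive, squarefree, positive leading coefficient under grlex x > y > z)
x^2 - 3*x*y + 2*y^2 - z^2 + 2

I count 2 distinct pieces. Treating them together as one polynomial.
The degree is 2 — no degree-1 surface has this shape.
Observable constraints: it misses every integer gridline on the y-axis; no x-intercept at any integer in the box.
Fitting integer coefficients to these (and the overall shape) gives p.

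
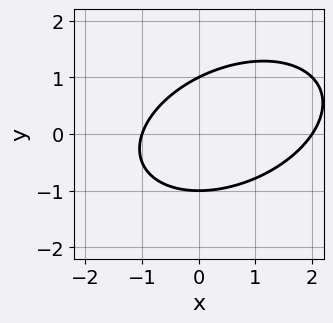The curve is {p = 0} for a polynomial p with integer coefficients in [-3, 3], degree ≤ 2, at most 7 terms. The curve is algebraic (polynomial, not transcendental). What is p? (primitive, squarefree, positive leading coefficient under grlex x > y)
x^2 - x*y + 2*y^2 - x - 2

First, the degree is 2 — the shape is more complex than any degree-1 curve.
Next, from the axis intercepts and sections: among the integer gridlines, it crosses the x-axis at x ∈ {-1, 2}; the y-axis gridline crossings are at y ∈ {-1, 1}.
Finally, putting this together gives p.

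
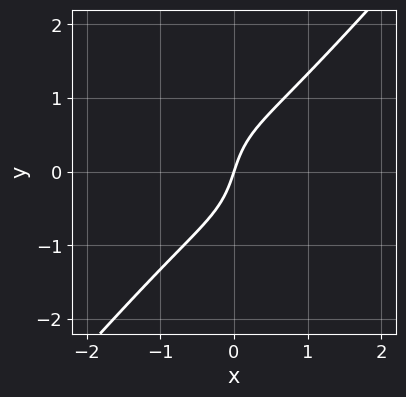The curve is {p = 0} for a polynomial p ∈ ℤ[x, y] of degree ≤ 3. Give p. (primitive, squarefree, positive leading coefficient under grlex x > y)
First, deg p = 3. No degree-2 curve has this shape.
Then, observable constraints: it meets the y-axis at y = 0 (among the integer gridlines); one x-axis crossing is at x = 0.
Finally, solving for integer coefficients yields p as stated.

3*x^3 - 2*y^3 + 3*x - y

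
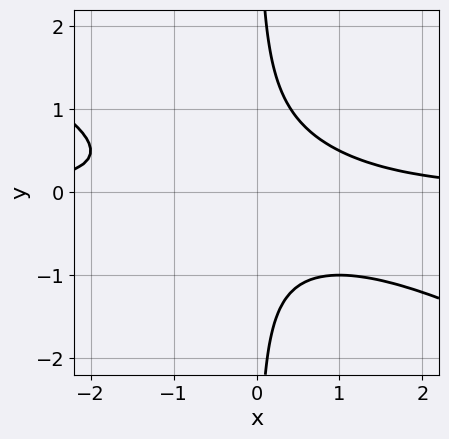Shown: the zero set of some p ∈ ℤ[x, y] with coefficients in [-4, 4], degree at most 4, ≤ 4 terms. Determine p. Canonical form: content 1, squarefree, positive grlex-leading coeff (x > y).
x^2*y + 2*x*y^2 - 1

The degree is 3 — no degree-2 curve has this shape.
Reading off the gridlines: no x-intercept at any integer in the box; it misses every integer gridline on the y-axis.
Fitting integer coefficients to these (and the overall shape) gives p.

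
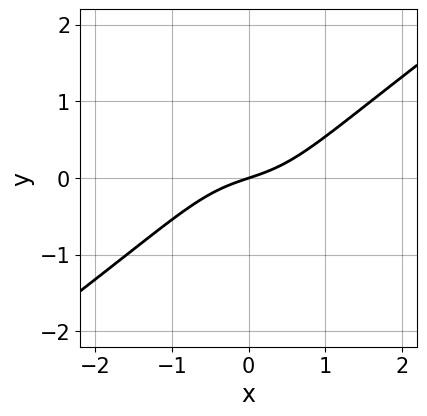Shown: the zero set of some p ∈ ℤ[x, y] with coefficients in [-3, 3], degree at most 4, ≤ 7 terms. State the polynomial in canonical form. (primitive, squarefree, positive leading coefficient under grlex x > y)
deg p = 3. The shape is more complex than any degree-2 curve.
Reading off the gridlines: it meets the y-axis at y = 0 (among the integer gridlines); it meets the x-axis at x = 0 (among the integer gridlines).
These observations pin down the coefficients.

2*x^3 - 2*x^2*y - x*y^2 + x - 3*y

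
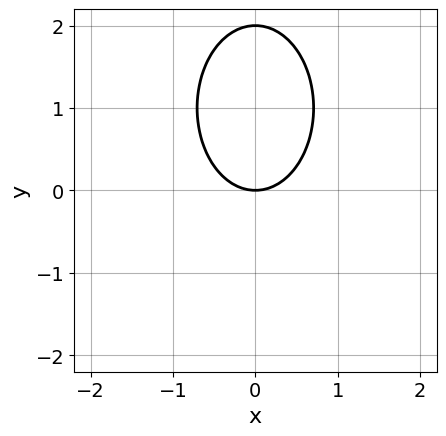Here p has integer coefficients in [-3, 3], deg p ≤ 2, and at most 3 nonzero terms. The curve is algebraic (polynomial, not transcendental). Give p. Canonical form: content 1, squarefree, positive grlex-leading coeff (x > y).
2*x^2 + y^2 - 2*y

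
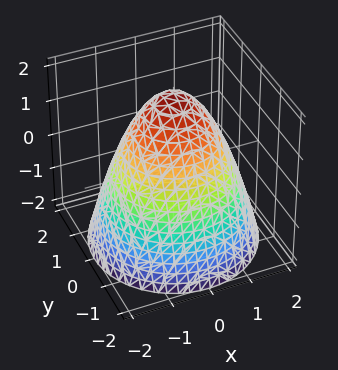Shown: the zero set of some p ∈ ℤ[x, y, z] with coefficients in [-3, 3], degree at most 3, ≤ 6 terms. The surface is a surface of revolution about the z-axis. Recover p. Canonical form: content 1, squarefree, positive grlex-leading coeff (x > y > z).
The degree is 2 — the shape is more complex than any degree-1 surface.
By symmetry, every cross-section ⟂ z is a circle, so x, y appear only via x² + y².
Observable constraints: it crosses the z-axis at the gridline z = 2; a circular section at z = 0 has radius between 1 and 2.
These observations pin down the coefficients.

x^2 + y^2 + z - 2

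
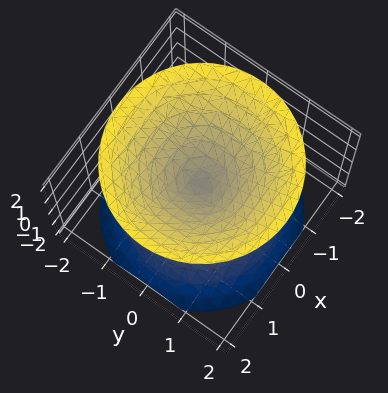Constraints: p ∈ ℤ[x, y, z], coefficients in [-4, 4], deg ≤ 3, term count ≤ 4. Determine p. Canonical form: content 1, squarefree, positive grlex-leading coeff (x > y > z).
First, the picture has 2 separate pieces.
Next, deg p = 2.
Then, symmetries: it's symmetric under z → −z, forcing even powers of z; the surface is invariant under rotation about z: p = q(x² + y², z).
Next, checking where it meets the axes: a circular section at z = 1 has radius exactly 1; it meets the y-axis at y = 0 (among the integer gridlines); one z-axis crossing is at z = 0; it meets the x-axis at x = 0 (among the integer gridlines).
Finally, together with the visible shape, these determine p as stated.

x^2 + y^2 - z^2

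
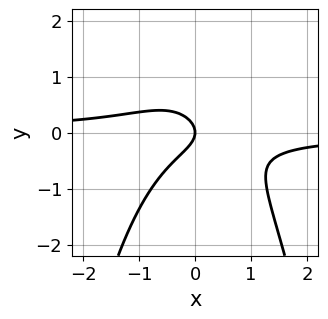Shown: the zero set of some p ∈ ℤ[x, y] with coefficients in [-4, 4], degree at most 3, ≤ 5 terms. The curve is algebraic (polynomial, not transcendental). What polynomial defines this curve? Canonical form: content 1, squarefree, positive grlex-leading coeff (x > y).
The degree is 3 — a generic line meets the curve in up to 3 points.
From the visible intercepts: one x-axis crossing is at x = 0; it meets the y-axis at y = 0 (among the integer gridlines).
These observations pin down the coefficients.

2*x^2*y + 2*y^2 + x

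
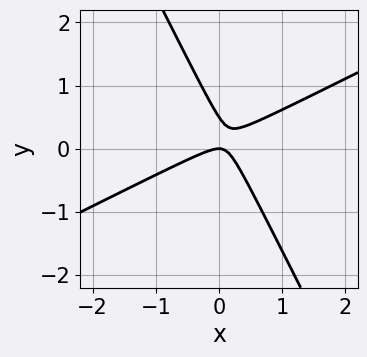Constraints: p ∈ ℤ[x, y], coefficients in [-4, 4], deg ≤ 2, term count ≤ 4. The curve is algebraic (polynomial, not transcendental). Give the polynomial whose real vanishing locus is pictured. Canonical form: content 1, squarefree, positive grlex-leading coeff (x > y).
2*x^2 - 3*x*y - 2*y^2 + y

(a) The degree is 2 — a generic line meets the curve in up to 2 points.
(b) Checking where it meets the axes: it meets the y-axis at y = 0 (among the integer gridlines); one x-axis crossing is at x = 0.
(c) Assembling these constraints gives the stated polynomial.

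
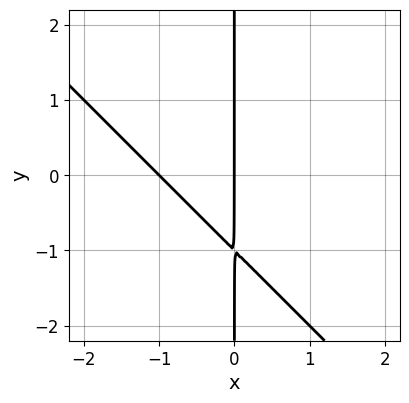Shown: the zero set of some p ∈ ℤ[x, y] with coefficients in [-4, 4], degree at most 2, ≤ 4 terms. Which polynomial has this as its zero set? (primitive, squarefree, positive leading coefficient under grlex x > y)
x^2 + x*y + x

First, degree: a generic line meets the curve in up to 2 points, so deg p = 2.
Then, against the integer gridlines: among the integer gridlines, it crosses the x-axis at x ∈ {-1, 0}; the visible y-axis segment lies entirely on the curve.
Finally, putting this together gives p.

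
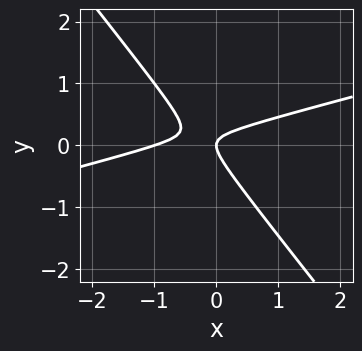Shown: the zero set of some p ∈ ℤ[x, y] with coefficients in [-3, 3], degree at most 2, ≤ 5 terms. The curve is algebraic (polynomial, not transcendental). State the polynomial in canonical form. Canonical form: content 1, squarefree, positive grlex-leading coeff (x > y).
(a) deg p = 2. The shape is more complex than any degree-1 curve.
(b) Against the integer gridlines: the x-axis gridline crossings are at x ∈ {-1, 0}; it meets the y-axis at y = 0 (among the integer gridlines).
(c) Matching integer coefficients to the picture gives p.

x^2 - 3*x*y - 3*y^2 + x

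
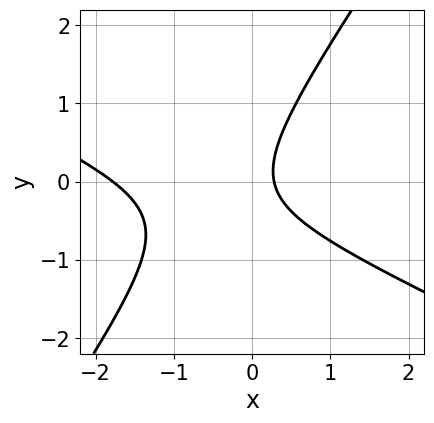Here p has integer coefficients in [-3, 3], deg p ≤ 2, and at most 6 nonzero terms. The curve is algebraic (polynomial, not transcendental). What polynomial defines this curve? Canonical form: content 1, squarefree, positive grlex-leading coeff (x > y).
(a) The degree is 2 — a generic line meets the curve in up to 2 points.
(b) From the visible intercepts: it misses every integer gridline on the y-axis.
(c) Solving for integer coefficients yields p as stated.

2*x^2 + 3*x*y - 3*y^2 + 3*x - 1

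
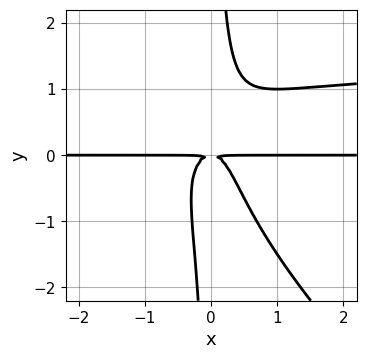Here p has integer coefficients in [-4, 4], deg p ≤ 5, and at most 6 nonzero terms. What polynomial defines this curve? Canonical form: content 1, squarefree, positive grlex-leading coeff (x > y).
2*x^2*y^2 + 2*x*y^3 - 3*x^2*y - y^2

(a) Degree: the shape is more complex than any degree-3 curve, so deg p = 4.
(b) Against the integer gridlines: every point of the x-axis in the box is on the curve.
(c) Putting this together gives p.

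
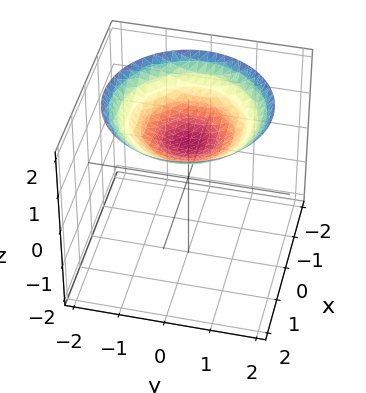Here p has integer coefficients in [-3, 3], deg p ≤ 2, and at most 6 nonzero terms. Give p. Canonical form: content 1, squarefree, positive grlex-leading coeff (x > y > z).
x^2 + y^2 - 3*z + 3

(a) Degree: a generic line meets the surface in up to 2 points, so deg p = 2.
(b) Symmetry: every cross-section ⟂ z is a circle, so x, y appear only via x² + y².
(c) Reading off the gridlines: one z-axis crossing is at z = 1; it misses every integer gridline on the y-axis.
(d) Fitting integer coefficients to these (and the overall shape) gives p.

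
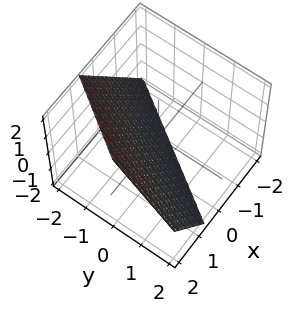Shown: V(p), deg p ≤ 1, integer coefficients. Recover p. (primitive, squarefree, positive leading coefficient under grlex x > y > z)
3*x - 2*y - 2*z - 2

1. deg p = 1.
2. Reading off the gridlines: one y-axis crossing is at y = -1; it meets the z-axis at z = -1 (among the integer gridlines).
3. The integer polynomial consistent with all of this is the stated p.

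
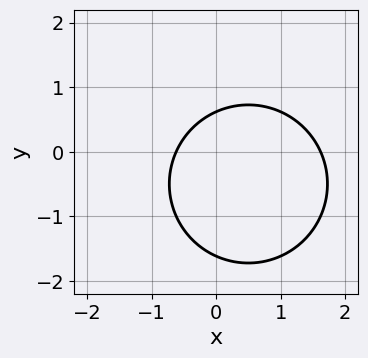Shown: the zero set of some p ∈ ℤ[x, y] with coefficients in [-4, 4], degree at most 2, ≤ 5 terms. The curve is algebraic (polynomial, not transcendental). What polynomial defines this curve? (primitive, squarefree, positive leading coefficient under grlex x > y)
x^2 + y^2 - x + y - 1

(a) deg p = 2. A generic line meets the curve in up to 2 points.
(b) Putting this together gives p.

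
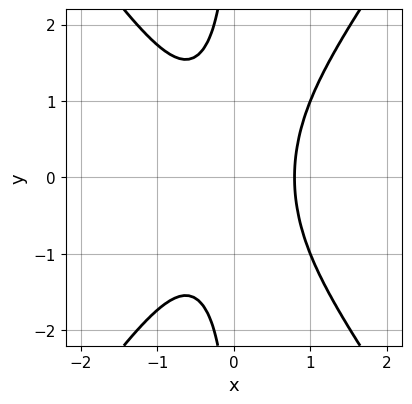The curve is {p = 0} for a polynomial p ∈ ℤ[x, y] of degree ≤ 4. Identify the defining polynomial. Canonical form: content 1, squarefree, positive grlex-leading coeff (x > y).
2*x^3 - x*y^2 - 1

First, degree: a generic line meets the curve in up to 3 points, so deg p = 3.
Then, symmetries: the y ↦ −y reflection is a symmetry, so y appears only in even powers.
Next, reading off the gridlines: it misses every integer gridline on the y-axis.
Finally, matching integer coefficients to the picture gives p.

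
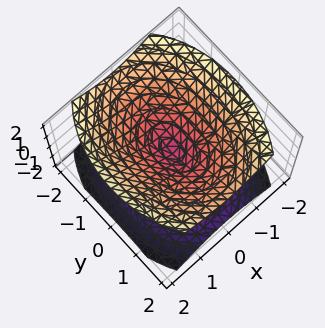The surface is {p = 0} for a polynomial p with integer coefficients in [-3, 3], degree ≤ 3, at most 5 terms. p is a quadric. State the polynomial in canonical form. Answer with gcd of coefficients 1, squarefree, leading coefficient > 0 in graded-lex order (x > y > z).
2*x^2 + y^2 - 2*z^2

(a) The picture has 2 separate pieces. They look like related sheets of one shape, so recover p as a whole.
(b) deg p = 2. Two nappes meeting at a single point; a quadric.
(c) Symmetries: mirror symmetry z ↦ −z ⇒ only even powers of z; it's symmetric under y → −y, forcing even powers of y; it's symmetric under x → −x, forcing even powers of x.
(d) From the axis intercepts and sections: it crosses the z-axis at the gridline z = 0; one y-axis crossing is at y = 0.
(e) Together with the visible shape, these determine p as stated.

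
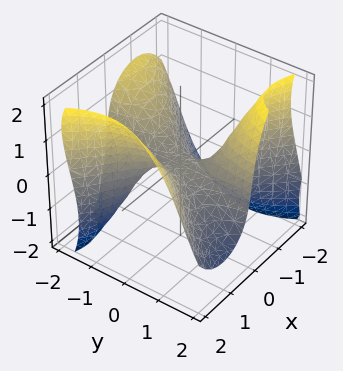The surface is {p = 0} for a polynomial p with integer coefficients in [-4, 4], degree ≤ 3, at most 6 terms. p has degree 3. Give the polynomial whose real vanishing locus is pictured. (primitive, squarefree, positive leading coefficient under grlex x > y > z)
2*x^3 - 3*x*y^2 - 2*x*y*z - z^3 - 2*z

(a) The degree is 3 — no degree-2 surface has this shape.
(b) Against the integer gridlines: it meets the x-axis at x = 0 (among the integer gridlines); every point of the y-axis in the box is on the surface; it meets the z-axis at z = 0 (among the integer gridlines).
(c) Assembling these constraints gives the stated polynomial.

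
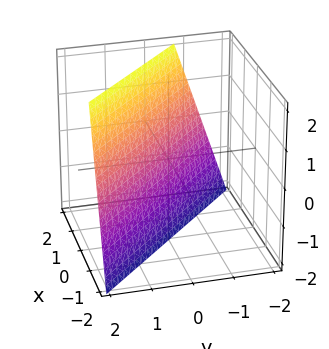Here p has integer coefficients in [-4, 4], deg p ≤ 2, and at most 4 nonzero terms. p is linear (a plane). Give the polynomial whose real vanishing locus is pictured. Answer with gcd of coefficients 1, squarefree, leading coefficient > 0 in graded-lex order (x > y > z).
deg p = 1. Every cross-section is a straight line — this is a plane.
Against the integer gridlines: one z-axis crossing is at z = -2.
Matching integer coefficients to the picture gives p.

3*x + 3*y - z - 2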